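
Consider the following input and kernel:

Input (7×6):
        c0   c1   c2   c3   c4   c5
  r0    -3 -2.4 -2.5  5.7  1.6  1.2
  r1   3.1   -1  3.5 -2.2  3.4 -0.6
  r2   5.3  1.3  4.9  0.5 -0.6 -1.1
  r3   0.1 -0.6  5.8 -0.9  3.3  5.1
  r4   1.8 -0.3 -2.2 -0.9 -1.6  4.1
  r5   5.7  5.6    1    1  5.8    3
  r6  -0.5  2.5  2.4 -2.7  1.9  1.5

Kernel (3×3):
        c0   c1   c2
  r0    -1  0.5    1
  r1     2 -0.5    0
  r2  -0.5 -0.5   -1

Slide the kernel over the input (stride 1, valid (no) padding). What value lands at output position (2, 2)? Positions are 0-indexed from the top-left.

9.95

The receptive field on the input at this output position is [4.9 0.5 -0.6 / 5.8 -0.9 3.3 / -2.2 -0.9 -1.6]. Elementwise product with the kernel and sum: 4.9·-1 + 0.5·0.5 + -0.6·1 + 5.8·2 + -0.9·-0.5 + -2.2·-0.5 + -0.9·-0.5 + -1.6·-1.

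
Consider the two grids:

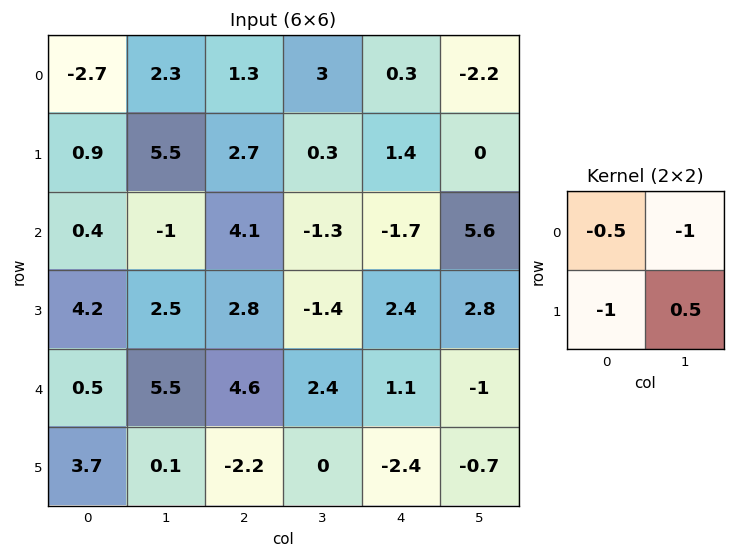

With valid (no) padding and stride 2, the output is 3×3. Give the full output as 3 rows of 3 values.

0.9 -6.2 0.65
-2.15 -4.25 -5.75
-9.4 -2.5 2.5

Output[0,0]: The receptive field on the input at this output position is [-2.7 2.3 / 0.9 5.5]. Elementwise product with the kernel and sum: -2.7·-0.5 + 2.3·-1 + 0.9·-1 + 5.5·0.5.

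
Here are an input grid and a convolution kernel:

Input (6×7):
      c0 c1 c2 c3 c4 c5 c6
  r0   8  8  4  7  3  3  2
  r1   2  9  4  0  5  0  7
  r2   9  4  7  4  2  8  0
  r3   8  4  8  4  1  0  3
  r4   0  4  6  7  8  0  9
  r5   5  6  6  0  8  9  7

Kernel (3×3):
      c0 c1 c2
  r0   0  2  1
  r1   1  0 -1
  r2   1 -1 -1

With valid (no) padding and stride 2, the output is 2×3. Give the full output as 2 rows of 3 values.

Output[0,0]: The receptive field on the input at this output position is [8 8 4 / 2 9 4 / 9 4 7]. Elementwise product with the kernel and sum: 8·2 + 4·1 + 2·1 + 4·-1 + 9·1 + 4·-1 + 7·-1.
Output[0,1]: The receptive field on the input at this output position is [4 7 3 / 4 0 5 / 7 4 2]. Elementwise product with the kernel and sum: 7·2 + 3·1 + 4·1 + 5·-1 + 7·1 + 4·-1 + 2·-1.

16 17 0
5 8 13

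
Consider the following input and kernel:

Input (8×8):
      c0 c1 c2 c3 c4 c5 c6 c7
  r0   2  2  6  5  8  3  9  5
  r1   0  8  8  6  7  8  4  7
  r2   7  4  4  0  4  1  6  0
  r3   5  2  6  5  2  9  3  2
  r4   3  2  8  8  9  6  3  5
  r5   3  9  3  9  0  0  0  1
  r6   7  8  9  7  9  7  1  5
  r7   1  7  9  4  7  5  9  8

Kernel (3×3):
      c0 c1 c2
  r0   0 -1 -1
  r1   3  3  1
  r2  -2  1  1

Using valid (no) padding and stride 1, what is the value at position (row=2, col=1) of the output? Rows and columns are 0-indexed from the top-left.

37

The receptive field on the input at this output position is [4 4 0 / 2 6 5 / 2 8 8]. Elementwise product with the kernel and sum: 4·-1 + 0·-1 + 2·3 + 6·3 + 5·1 + 2·-2 + 8·1 + 8·1.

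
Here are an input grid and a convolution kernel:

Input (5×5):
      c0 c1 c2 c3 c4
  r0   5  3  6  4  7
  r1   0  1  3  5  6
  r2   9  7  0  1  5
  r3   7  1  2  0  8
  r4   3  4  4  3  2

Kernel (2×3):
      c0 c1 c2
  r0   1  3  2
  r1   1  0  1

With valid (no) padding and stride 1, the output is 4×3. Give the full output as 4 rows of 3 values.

29 35 41
18 28 35
39 10 23
21 14 24

Output[0,0]: The receptive field on the input at this output position is [5 3 6 / 0 1 3]. Elementwise product with the kernel and sum: 5·1 + 3·3 + 6·2 + 0·1 + 3·1.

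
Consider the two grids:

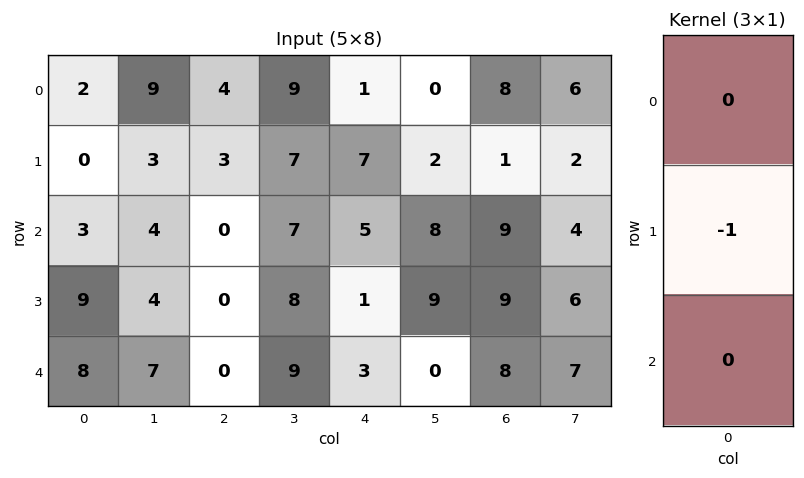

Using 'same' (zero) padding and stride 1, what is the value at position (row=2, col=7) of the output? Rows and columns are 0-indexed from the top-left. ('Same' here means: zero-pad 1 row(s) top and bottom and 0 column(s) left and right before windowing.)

The receptive field on the zero-padded input at this output position is [2 / 4 / 6]. Elementwise product with the kernel and sum: 4·-1.

-4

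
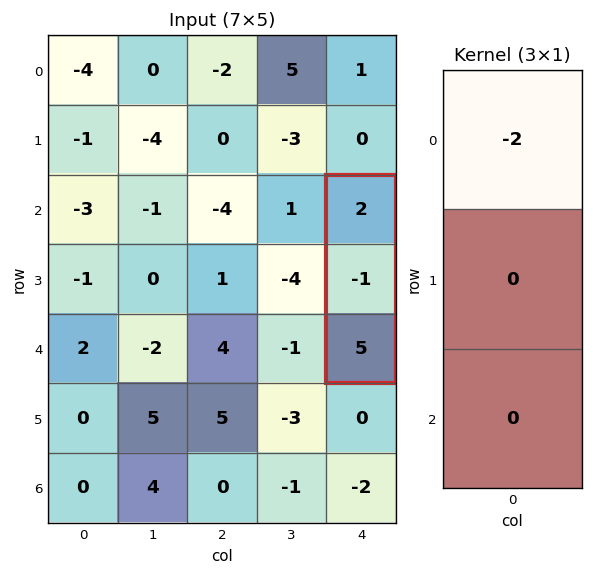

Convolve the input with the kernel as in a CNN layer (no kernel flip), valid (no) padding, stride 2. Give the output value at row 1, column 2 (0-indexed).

The receptive field on the input at this output position is [2 / -1 / 5]. Elementwise product with the kernel and sum: 2·-2.

-4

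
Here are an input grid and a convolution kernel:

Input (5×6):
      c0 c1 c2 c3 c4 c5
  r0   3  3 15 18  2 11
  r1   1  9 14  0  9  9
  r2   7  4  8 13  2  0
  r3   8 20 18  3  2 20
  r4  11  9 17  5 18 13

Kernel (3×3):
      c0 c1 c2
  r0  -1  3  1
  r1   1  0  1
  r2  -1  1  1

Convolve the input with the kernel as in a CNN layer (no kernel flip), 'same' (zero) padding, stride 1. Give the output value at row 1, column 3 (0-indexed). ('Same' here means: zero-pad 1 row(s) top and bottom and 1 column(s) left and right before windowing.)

71

The receptive field on the zero-padded input at this output position is [15 18 2 / 14 0 9 / 8 13 2]. Elementwise product with the kernel and sum: 15·-1 + 18·3 + 2·1 + 14·1 + 9·1 + 8·-1 + 13·1 + 2·1.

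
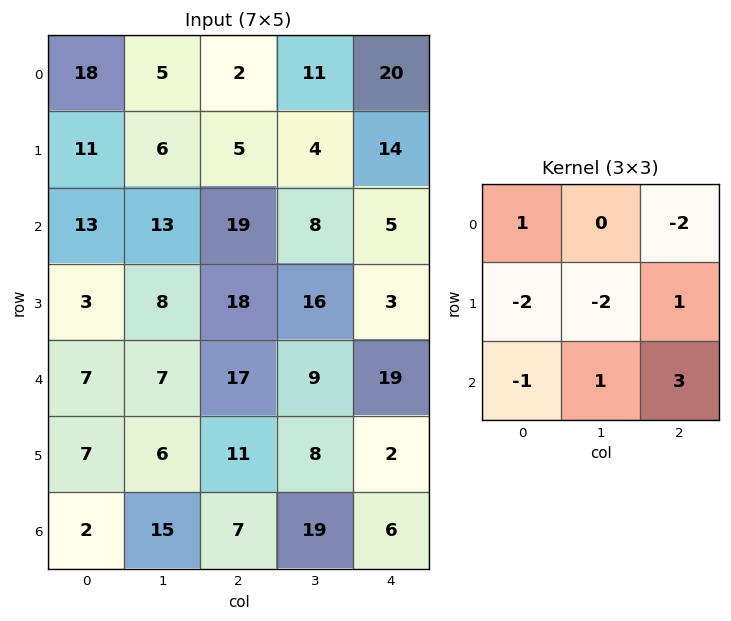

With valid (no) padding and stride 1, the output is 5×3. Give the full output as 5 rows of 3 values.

Output[0,0]: The receptive field on the input at this output position is [18 5 2 / 11 6 5 / 13 13 19]. Elementwise product with the kernel and sum: 18·1 + 2·-2 + 11·-2 + 6·-2 + 5·1 + 13·-1 + 13·1 + 19·3.
Output[0,1]: The receptive field on the input at this output position is [5 2 11 / 6 5 4 / 13 19 8]. Elementwise product with the kernel and sum: 5·1 + 11·-2 + 6·-2 + 5·-2 + 4·1 + 13·-1 + 19·1 + 8·3.

42 -5 -38
27 0 -65
22 -2 -7
-12 -34 -18
-8 12 -27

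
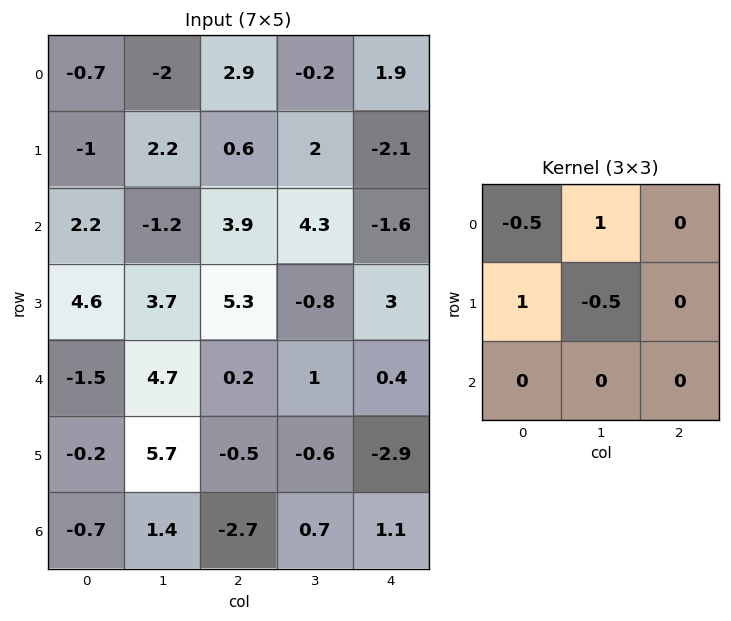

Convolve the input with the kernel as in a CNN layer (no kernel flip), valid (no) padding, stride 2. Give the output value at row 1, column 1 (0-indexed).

The receptive field on the input at this output position is [3.9 4.3 -1.6 / 5.3 -0.8 3 / 0.2 1 0.4]. Elementwise product with the kernel and sum: 3.9·-0.5 + 4.3·1 + 5.3·1 + -0.8·-0.5.

8.05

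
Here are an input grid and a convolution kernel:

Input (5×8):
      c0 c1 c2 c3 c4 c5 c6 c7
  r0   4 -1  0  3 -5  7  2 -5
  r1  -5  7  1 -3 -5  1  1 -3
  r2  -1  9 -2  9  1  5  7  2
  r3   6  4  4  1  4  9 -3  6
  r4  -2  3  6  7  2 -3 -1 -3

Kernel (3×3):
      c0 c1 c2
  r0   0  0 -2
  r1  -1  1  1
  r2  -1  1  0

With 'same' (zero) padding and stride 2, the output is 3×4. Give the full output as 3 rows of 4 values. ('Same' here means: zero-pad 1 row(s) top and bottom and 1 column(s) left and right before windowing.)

-2 -2 -3 -10
0 4 -2 -2
-7 8 -26 -13

Output[0,0]: The receptive field on the zero-padded input at this output position is [0 0 0 / 0 4 -1 / 0 -5 7]. Elementwise product with the kernel and sum: 0·-2 + 0·-1 + 4·1 + -1·1 + 0·-1 + -5·1.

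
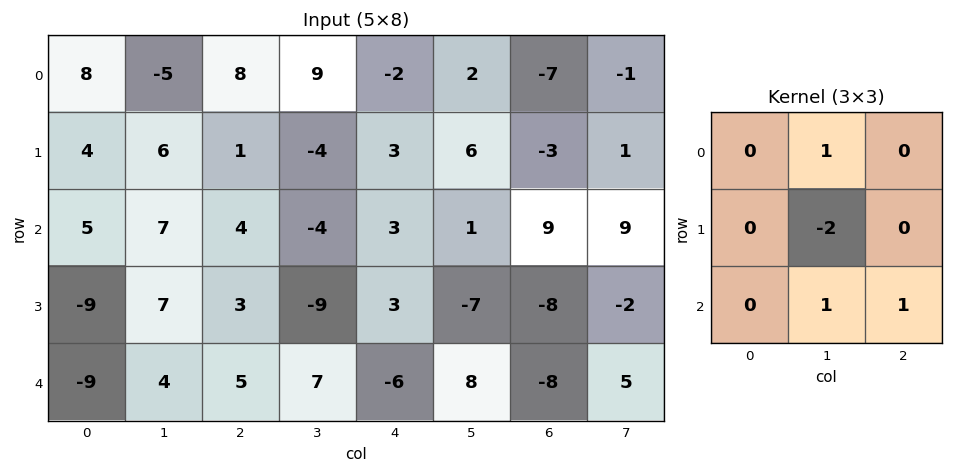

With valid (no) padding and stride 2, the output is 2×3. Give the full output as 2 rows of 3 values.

-6 16 0
2 15 15

Output[0,0]: The receptive field on the input at this output position is [8 -5 8 / 4 6 1 / 5 7 4]. Elementwise product with the kernel and sum: -5·1 + 6·-2 + 7·1 + 4·1.
Output[0,1]: The receptive field on the input at this output position is [8 9 -2 / 1 -4 3 / 4 -4 3]. Elementwise product with the kernel and sum: 9·1 + -4·-2 + -4·1 + 3·1.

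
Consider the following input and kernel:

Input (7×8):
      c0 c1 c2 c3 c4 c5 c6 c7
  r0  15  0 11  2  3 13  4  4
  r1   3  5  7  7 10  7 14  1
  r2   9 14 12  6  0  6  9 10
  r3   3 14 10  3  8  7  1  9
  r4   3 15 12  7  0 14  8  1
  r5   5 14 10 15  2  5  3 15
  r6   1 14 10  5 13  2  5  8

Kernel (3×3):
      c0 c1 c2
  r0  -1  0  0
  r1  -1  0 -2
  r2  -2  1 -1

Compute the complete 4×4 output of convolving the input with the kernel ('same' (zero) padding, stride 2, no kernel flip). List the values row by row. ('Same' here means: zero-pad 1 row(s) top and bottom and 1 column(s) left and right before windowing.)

Output[0,0]: The receptive field on the zero-padded input at this output position is [0 0 0 / 0 15 0 / 0 3 5]. Elementwise product with the kernel and sum: 0·-1 + 0·-1 + 0·-2 + 0·-2 + 3·1 + 5·-1.
Output[0,1]: The receptive field on the zero-padded input at this output position is [0 0 0 / 0 11 2 / 5 7 7]. Elementwise product with the kernel and sum: 0·-1 + 0·-1 + 2·-2 + 5·-2 + 7·1 + 7·-1.

-2 -14 -39 -22
-39 -52 -30 -55
-39 -76 -71 -45
-28 -38 -24 -23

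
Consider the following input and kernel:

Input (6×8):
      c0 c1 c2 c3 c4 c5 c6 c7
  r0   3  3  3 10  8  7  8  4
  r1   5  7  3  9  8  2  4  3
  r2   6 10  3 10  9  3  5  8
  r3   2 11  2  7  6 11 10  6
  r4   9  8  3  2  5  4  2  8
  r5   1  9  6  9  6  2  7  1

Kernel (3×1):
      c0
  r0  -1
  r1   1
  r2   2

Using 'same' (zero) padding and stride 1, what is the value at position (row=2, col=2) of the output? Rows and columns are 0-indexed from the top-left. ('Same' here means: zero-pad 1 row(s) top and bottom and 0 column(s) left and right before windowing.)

4

The receptive field on the zero-padded input at this output position is [3 / 3 / 2]. Elementwise product with the kernel and sum: 3·-1 + 3·1 + 2·2.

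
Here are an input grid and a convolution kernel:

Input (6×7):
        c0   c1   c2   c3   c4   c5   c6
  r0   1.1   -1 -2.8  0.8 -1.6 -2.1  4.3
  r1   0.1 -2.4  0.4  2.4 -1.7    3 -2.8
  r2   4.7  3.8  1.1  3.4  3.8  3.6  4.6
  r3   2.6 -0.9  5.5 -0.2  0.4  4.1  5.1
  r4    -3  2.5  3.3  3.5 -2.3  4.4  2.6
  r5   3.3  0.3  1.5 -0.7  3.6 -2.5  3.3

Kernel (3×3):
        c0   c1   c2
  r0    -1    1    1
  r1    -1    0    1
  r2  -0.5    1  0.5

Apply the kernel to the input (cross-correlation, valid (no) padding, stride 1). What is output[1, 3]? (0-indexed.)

The receptive field on the input at this output position is [2.4 -1.7 3 / 3.4 3.8 3.6 / -0.2 0.4 4.1]. Elementwise product with the kernel and sum: 2.4·-1 + -1.7·1 + 3·1 + 3.4·-1 + 3.6·1 + -0.2·-0.5 + 0.4·1 + 4.1·0.5.

1.65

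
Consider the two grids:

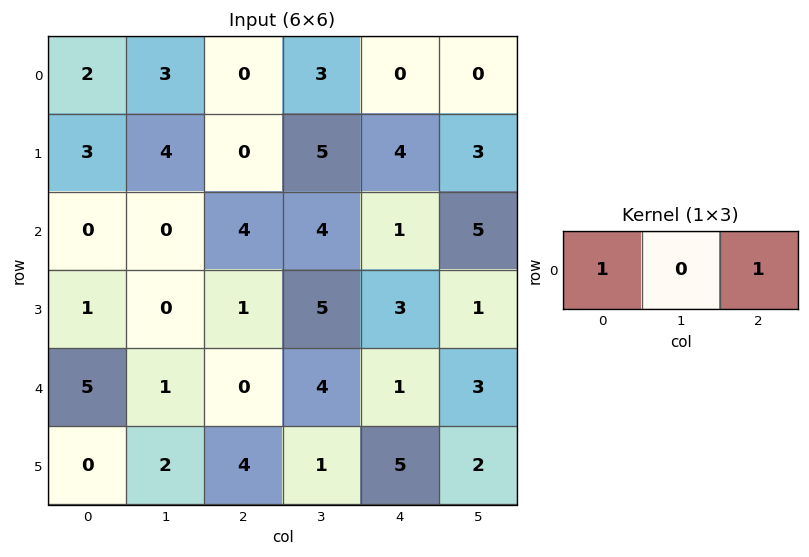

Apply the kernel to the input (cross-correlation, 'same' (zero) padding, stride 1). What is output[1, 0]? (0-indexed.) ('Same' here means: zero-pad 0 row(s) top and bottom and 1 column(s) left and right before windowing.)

The receptive field on the zero-padded input at this output position is [0 3 4]. Elementwise product with the kernel and sum: 0·1 + 4·1.

4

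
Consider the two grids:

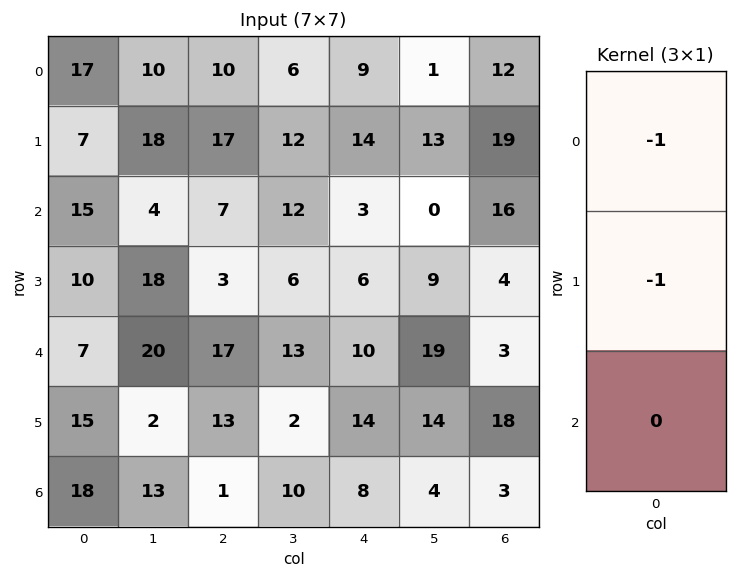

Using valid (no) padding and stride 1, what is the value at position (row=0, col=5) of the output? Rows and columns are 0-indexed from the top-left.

-14

The receptive field on the input at this output position is [1 / 13 / 0]. Elementwise product with the kernel and sum: 1·-1 + 13·-1.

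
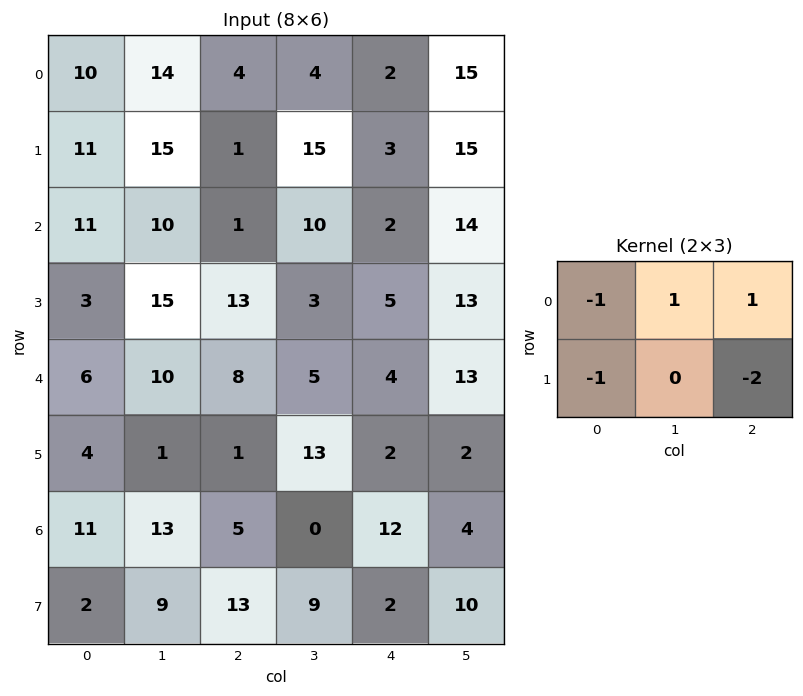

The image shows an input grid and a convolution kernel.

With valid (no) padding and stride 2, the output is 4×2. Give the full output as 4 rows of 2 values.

Output[0,0]: The receptive field on the input at this output position is [10 14 4 / 11 15 1]. Elementwise product with the kernel and sum: 10·-1 + 14·1 + 4·1 + 11·-1 + 1·-2.
Output[0,1]: The receptive field on the input at this output position is [4 4 2 / 1 15 3]. Elementwise product with the kernel and sum: 4·-1 + 4·1 + 2·1 + 1·-1 + 3·-2.

-5 -5
-29 -12
6 -4
-21 -10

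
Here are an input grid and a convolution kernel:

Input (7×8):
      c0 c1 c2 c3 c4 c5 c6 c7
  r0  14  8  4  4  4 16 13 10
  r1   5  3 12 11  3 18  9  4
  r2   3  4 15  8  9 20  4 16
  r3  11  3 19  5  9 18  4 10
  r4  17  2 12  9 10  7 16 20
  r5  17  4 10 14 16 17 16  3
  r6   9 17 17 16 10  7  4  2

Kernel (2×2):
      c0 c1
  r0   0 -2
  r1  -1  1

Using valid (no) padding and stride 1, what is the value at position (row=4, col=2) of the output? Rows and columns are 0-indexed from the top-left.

The receptive field on the input at this output position is [12 9 / 10 14]. Elementwise product with the kernel and sum: 9·-2 + 10·-1 + 14·1.

-14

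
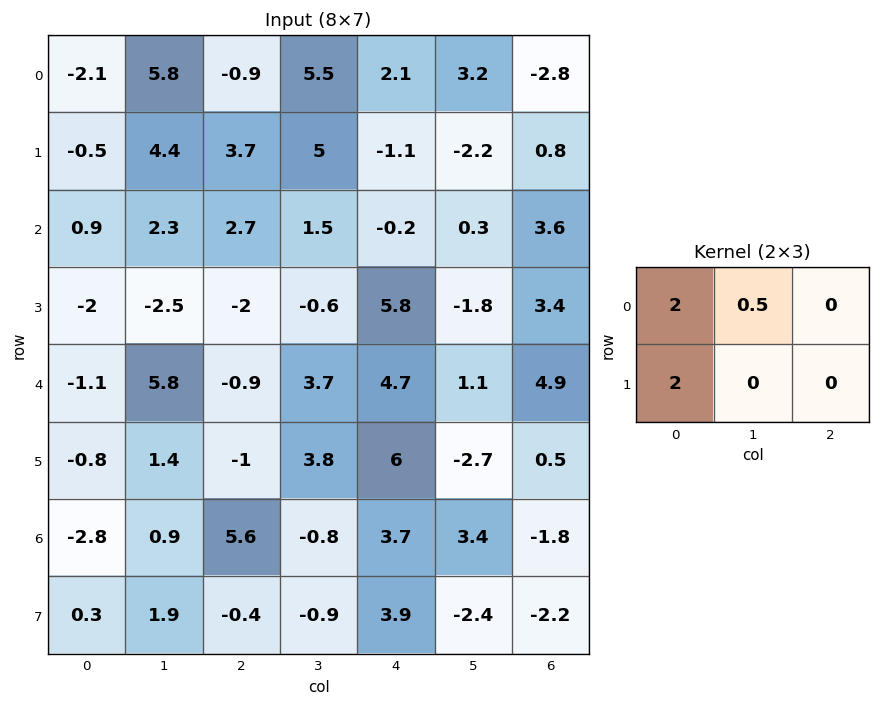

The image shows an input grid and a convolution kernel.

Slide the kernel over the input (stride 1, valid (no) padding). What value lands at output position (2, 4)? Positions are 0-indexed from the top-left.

11.35

The receptive field on the input at this output position is [-0.2 0.3 3.6 / 5.8 -1.8 3.4]. Elementwise product with the kernel and sum: -0.2·2 + 0.3·0.5 + 5.8·2.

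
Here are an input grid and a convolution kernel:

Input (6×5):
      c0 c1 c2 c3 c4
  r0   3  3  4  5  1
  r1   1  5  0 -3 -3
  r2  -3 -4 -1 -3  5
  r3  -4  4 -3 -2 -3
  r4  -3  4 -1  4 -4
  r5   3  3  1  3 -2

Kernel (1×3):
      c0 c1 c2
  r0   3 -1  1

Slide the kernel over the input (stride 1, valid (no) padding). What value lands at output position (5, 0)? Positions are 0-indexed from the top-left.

The receptive field on the input at this output position is [3 3 1]. Elementwise product with the kernel and sum: 3·3 + 3·-1 + 1·1.

7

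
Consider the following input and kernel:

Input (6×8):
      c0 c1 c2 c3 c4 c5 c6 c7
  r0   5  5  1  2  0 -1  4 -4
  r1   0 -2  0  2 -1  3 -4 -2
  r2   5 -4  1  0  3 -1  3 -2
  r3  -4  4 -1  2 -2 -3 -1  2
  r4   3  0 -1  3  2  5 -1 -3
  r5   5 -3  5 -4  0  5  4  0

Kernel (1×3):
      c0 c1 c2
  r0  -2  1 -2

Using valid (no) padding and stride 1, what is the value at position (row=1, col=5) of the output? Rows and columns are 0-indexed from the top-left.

The receptive field on the input at this output position is [3 -4 -2]. Elementwise product with the kernel and sum: 3·-2 + -4·1 + -2·-2.

-6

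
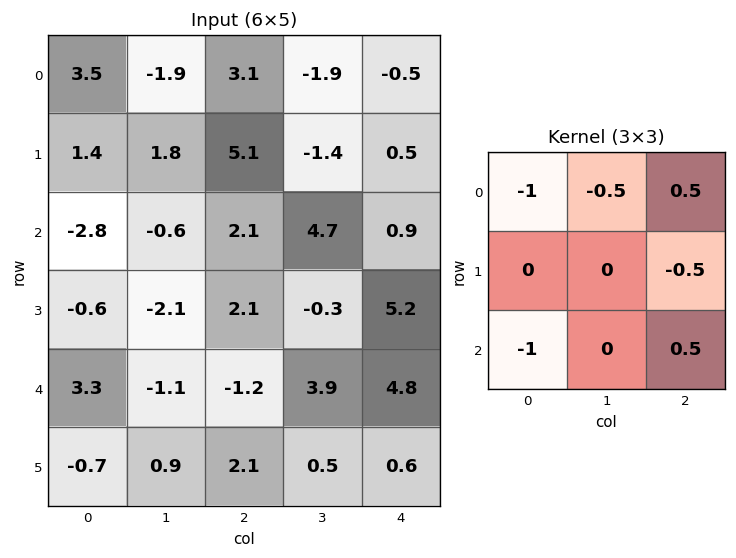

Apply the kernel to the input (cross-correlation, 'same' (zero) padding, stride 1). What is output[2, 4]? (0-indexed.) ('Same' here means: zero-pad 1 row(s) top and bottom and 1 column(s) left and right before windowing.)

The receptive field on the zero-padded input at this output position is [-1.4 0.5 0 / 4.7 0.9 0 / -0.3 5.2 0]. Elementwise product with the kernel and sum: -1.4·-1 + 0.5·-0.5 + 0·0.5 + 0·-0.5 + -0.3·-1 + 0·0.5.

1.45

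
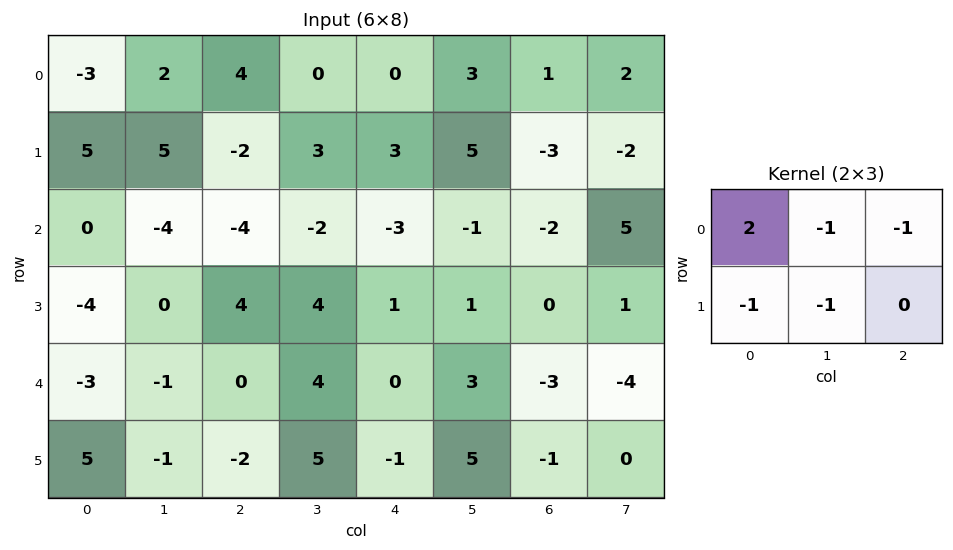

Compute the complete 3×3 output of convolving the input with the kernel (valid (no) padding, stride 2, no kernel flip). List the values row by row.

-22 7 -12
12 -11 -5
-9 -7 -4

Output[0,0]: The receptive field on the input at this output position is [-3 2 4 / 5 5 -2]. Elementwise product with the kernel and sum: -3·2 + 2·-1 + 4·-1 + 5·-1 + 5·-1.
Output[0,1]: The receptive field on the input at this output position is [4 0 0 / -2 3 3]. Elementwise product with the kernel and sum: 4·2 + 0·-1 + 0·-1 + -2·-1 + 3·-1.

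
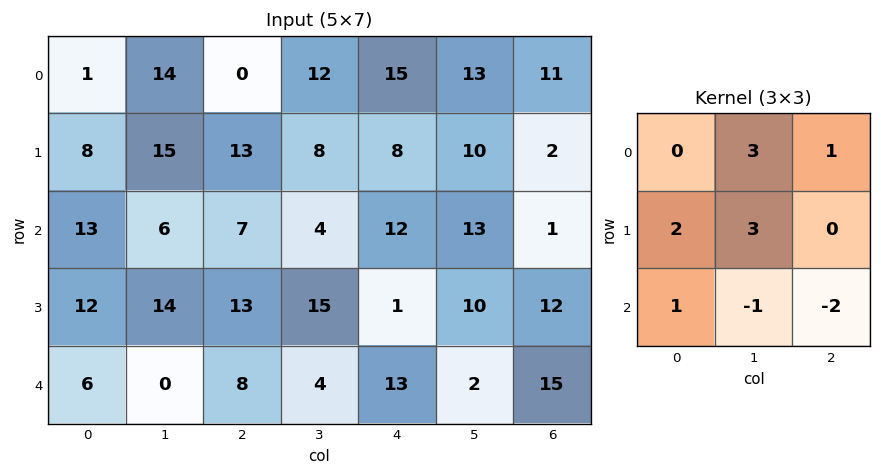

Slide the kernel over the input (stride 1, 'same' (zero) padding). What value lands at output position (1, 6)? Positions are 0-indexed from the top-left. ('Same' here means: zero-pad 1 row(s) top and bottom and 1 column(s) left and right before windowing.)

71

The receptive field on the zero-padded input at this output position is [13 11 0 / 10 2 0 / 13 1 0]. Elementwise product with the kernel and sum: 11·3 + 0·1 + 10·2 + 2·3 + 13·1 + 1·-1 + 0·-2.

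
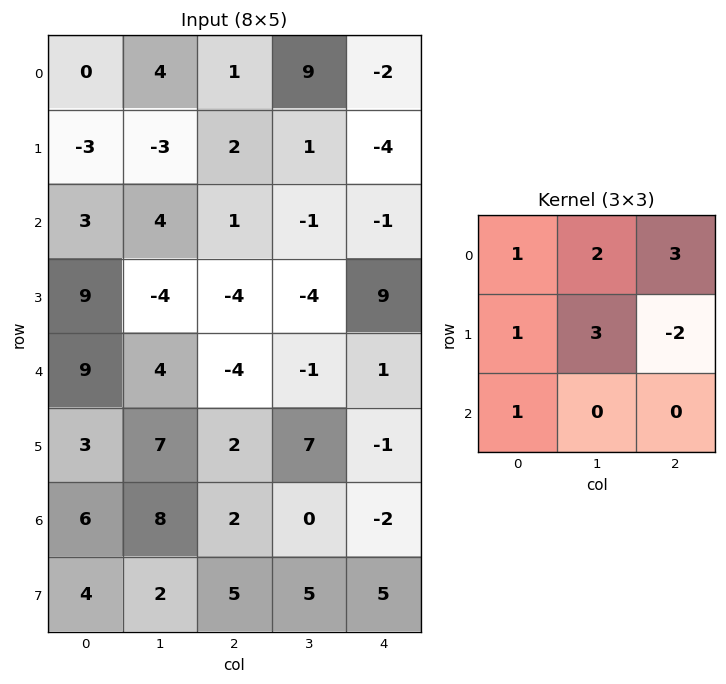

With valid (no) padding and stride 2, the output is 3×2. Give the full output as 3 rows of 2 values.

-2 27
28 -42
31 24

Output[0,0]: The receptive field on the input at this output position is [0 4 1 / -3 -3 2 / 3 4 1]. Elementwise product with the kernel and sum: 0·1 + 4·2 + 1·3 + -3·1 + -3·3 + 2·-2 + 3·1.
Output[0,1]: The receptive field on the input at this output position is [1 9 -2 / 2 1 -4 / 1 -1 -1]. Elementwise product with the kernel and sum: 1·1 + 9·2 + -2·3 + 2·1 + 1·3 + -4·-2 + 1·1.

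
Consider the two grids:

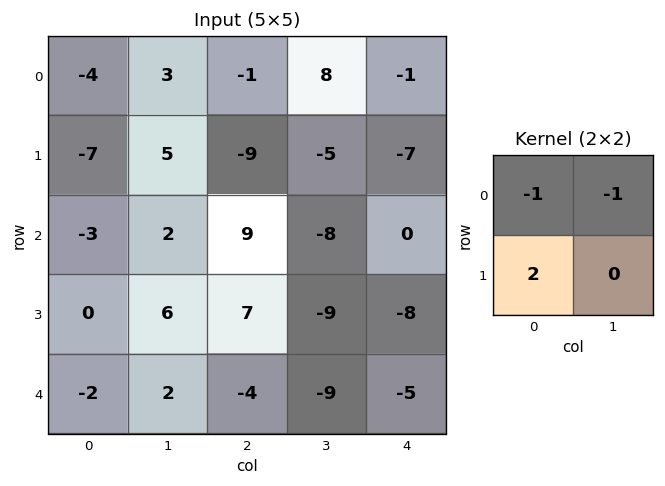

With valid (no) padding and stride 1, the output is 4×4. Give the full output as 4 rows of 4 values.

-13 8 -25 -17
-4 8 32 -4
1 1 13 -10
-10 -9 -6 -1

Output[0,0]: The receptive field on the input at this output position is [-4 3 / -7 5]. Elementwise product with the kernel and sum: -4·-1 + 3·-1 + -7·2.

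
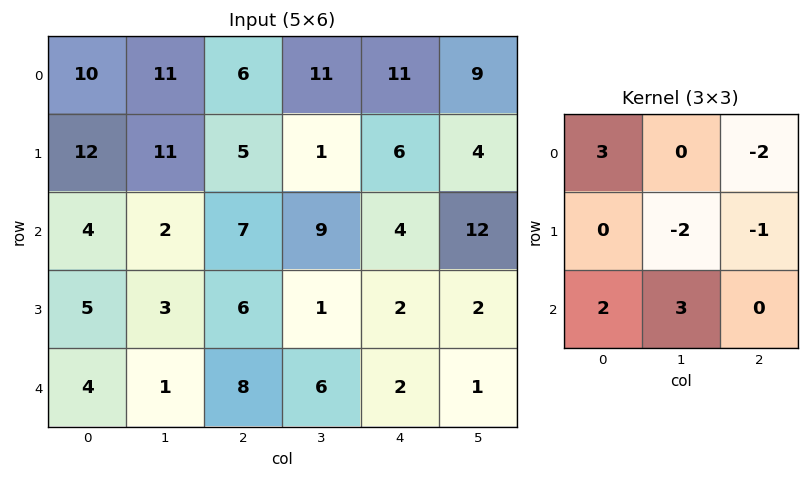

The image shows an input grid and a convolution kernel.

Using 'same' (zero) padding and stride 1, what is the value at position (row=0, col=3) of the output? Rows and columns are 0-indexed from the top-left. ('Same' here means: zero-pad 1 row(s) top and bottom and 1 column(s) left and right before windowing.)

The receptive field on the zero-padded input at this output position is [0 0 0 / 6 11 11 / 5 1 6]. Elementwise product with the kernel and sum: 0·3 + 0·-2 + 11·-2 + 11·-1 + 5·2 + 1·3.

-20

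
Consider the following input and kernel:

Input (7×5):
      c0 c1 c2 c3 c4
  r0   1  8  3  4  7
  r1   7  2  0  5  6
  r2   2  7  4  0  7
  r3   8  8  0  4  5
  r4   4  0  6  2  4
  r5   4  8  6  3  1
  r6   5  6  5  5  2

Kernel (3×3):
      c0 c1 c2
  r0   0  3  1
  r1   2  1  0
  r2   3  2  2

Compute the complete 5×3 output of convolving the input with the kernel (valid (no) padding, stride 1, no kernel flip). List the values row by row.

71 46 50
57 55 47
73 44 41
72 52 57
59 80 54

Output[0,0]: The receptive field on the input at this output position is [1 8 3 / 7 2 0 / 2 7 4]. Elementwise product with the kernel and sum: 8·3 + 3·1 + 7·2 + 2·1 + 2·3 + 7·2 + 4·2.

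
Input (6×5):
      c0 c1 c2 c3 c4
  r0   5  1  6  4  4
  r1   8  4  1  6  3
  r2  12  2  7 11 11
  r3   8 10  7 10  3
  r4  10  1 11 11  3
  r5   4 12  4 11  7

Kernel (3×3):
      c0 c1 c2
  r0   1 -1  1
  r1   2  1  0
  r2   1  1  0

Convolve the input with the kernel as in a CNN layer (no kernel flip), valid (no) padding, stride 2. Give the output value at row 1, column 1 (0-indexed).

53

The receptive field on the input at this output position is [7 11 11 / 7 10 3 / 11 11 3]. Elementwise product with the kernel and sum: 7·1 + 11·-1 + 11·1 + 7·2 + 10·1 + 11·1 + 11·1.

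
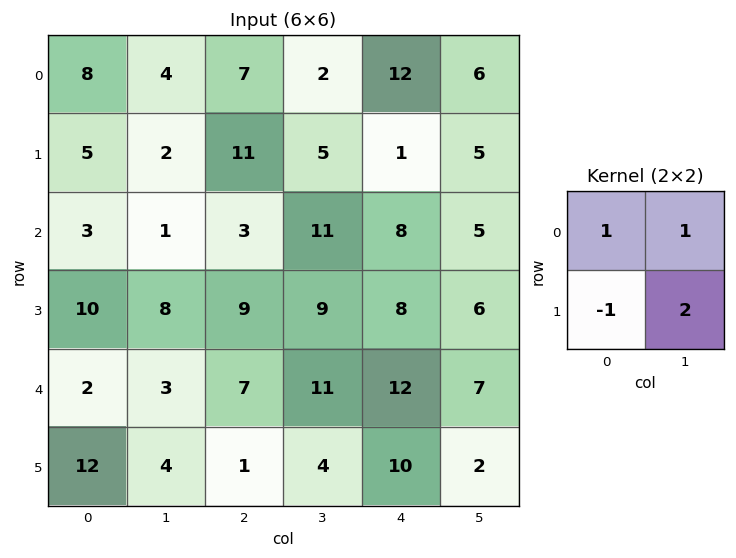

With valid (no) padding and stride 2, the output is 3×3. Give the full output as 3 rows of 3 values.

Output[0,0]: The receptive field on the input at this output position is [8 4 / 5 2]. Elementwise product with the kernel and sum: 8·1 + 4·1 + 5·-1 + 2·2.

11 8 27
10 23 17
1 25 13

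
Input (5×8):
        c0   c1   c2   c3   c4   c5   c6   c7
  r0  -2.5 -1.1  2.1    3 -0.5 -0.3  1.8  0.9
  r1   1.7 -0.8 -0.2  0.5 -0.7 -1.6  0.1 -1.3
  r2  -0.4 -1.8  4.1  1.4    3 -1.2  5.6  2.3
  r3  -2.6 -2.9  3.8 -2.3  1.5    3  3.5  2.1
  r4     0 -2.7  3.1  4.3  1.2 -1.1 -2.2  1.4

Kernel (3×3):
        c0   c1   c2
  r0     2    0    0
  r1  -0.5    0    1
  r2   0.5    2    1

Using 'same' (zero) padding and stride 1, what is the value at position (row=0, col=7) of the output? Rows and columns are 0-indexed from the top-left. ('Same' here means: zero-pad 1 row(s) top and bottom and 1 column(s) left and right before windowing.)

The receptive field on the zero-padded input at this output position is [0 0 0 / 1.8 0.9 0 / 0.1 -1.3 0]. Elementwise product with the kernel and sum: 0·2 + 1.8·-0.5 + 0·1 + 0.1·0.5 + -1.3·2 + 0·1.

-3.45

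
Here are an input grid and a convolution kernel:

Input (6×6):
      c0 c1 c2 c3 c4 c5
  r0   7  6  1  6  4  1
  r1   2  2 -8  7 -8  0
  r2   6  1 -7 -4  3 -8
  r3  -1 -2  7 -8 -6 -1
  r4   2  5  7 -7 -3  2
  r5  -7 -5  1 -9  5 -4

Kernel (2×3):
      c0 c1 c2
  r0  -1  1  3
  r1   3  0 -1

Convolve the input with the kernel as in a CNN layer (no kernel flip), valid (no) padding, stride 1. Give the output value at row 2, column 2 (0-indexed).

39

The receptive field on the input at this output position is [-7 -4 3 / 7 -8 -6]. Elementwise product with the kernel and sum: -7·-1 + -4·1 + 3·3 + 7·3 + -6·-1.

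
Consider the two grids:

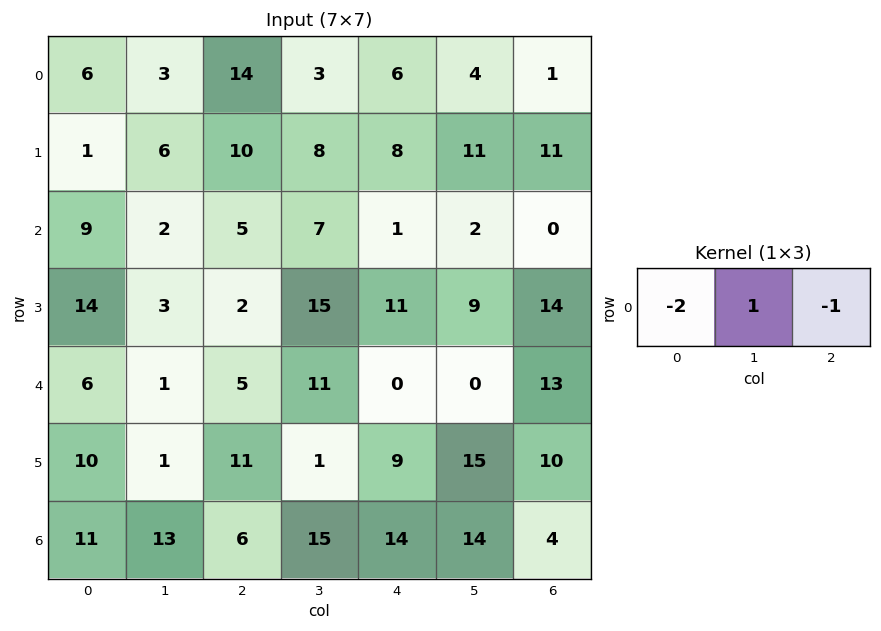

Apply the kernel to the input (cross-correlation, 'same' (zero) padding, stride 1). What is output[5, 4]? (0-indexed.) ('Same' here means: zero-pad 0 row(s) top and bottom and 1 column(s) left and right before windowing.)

-8

The receptive field on the zero-padded input at this output position is [1 9 15]. Elementwise product with the kernel and sum: 1·-2 + 9·1 + 15·-1.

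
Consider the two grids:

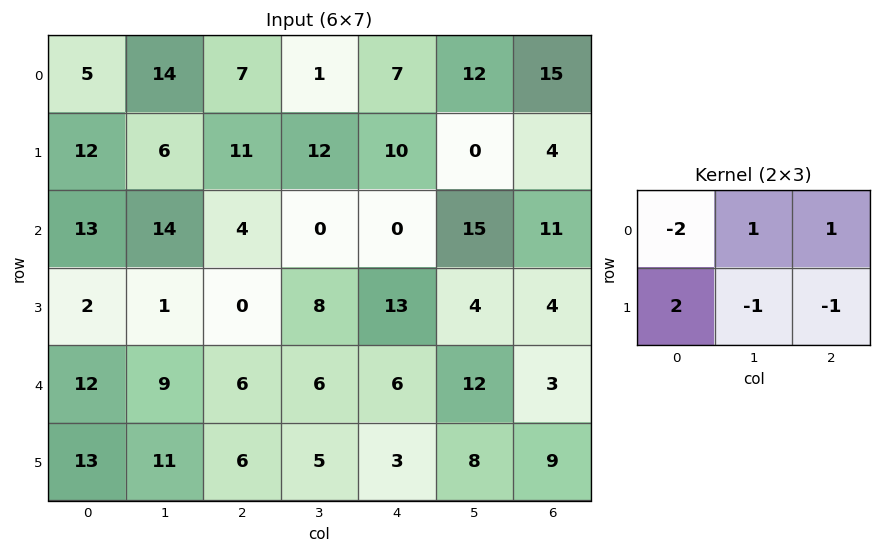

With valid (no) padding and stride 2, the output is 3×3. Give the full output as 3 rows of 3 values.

18 -6 29
-5 -29 44
0 4 -8

Output[0,0]: The receptive field on the input at this output position is [5 14 7 / 12 6 11]. Elementwise product with the kernel and sum: 5·-2 + 14·1 + 7·1 + 12·2 + 6·-1 + 11·-1.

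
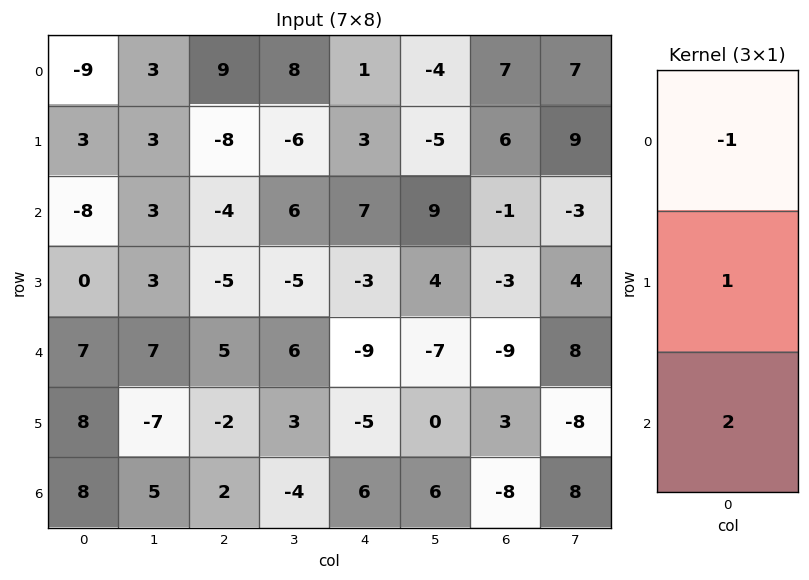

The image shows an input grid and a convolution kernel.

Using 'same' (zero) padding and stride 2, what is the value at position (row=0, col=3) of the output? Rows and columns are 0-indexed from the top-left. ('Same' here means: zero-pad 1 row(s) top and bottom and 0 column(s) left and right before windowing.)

19

The receptive field on the zero-padded input at this output position is [0 / 7 / 6]. Elementwise product with the kernel and sum: 0·-1 + 7·1 + 6·2.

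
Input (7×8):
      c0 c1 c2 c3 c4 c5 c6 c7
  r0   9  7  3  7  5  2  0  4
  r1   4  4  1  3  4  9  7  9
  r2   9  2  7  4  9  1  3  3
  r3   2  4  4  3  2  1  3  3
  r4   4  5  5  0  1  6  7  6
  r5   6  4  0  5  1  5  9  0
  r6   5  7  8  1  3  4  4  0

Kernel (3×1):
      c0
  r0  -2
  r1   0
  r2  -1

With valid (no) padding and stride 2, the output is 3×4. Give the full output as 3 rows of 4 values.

-27 -13 -19 -3
-22 -19 -19 -13
-13 -18 -5 -18

Output[0,0]: The receptive field on the input at this output position is [9 / 4 / 9]. Elementwise product with the kernel and sum: 9·-2 + 9·-1.
Output[0,1]: The receptive field on the input at this output position is [3 / 1 / 7]. Elementwise product with the kernel and sum: 3·-2 + 7·-1.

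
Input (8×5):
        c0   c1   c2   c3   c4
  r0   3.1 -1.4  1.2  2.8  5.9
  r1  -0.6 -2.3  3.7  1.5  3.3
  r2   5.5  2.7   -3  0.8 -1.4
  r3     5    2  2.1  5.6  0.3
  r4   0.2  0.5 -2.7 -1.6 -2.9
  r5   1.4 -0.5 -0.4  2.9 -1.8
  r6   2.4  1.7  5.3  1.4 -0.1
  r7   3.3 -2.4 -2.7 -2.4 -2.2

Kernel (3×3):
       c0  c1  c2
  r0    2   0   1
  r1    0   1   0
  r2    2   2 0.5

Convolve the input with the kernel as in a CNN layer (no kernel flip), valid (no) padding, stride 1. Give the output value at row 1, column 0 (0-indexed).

20.25

The receptive field on the input at this output position is [-0.6 -2.3 3.7 / 5.5 2.7 -3 / 5 2 2.1]. Elementwise product with the kernel and sum: -0.6·2 + 3.7·1 + 2.7·1 + 5·2 + 2·2 + 2.1·0.5.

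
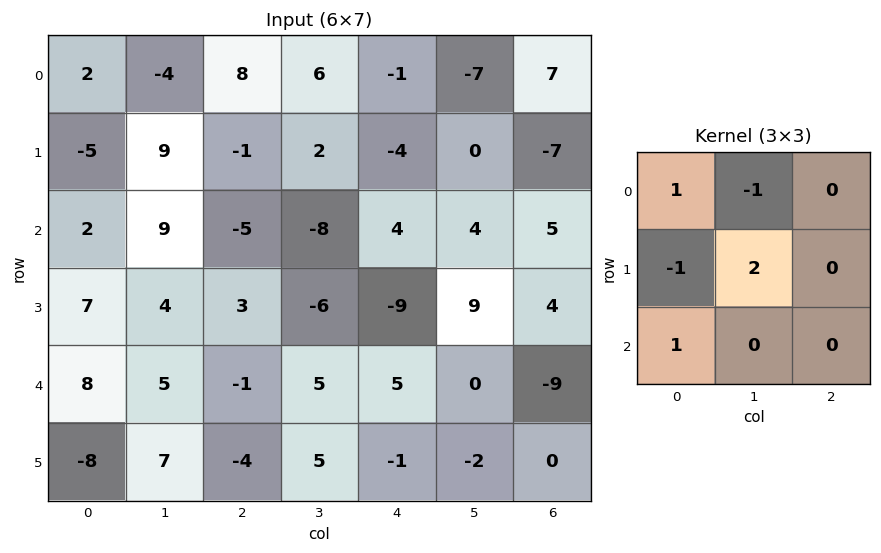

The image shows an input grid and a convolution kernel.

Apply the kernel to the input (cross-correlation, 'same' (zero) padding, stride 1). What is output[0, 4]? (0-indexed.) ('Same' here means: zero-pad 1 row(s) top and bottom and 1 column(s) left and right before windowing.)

-6

The receptive field on the zero-padded input at this output position is [0 0 0 / 6 -1 -7 / 2 -4 0]. Elementwise product with the kernel and sum: 0·1 + 0·-1 + 6·-1 + -1·2 + 2·1.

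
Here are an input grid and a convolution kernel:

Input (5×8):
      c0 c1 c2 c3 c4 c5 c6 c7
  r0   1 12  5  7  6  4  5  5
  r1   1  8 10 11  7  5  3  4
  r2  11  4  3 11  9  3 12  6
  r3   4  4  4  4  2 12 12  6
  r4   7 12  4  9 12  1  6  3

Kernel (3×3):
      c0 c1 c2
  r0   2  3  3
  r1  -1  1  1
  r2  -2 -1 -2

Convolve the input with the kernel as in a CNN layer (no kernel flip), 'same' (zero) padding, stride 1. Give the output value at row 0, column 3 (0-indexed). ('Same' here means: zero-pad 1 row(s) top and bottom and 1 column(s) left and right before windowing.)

The receptive field on the zero-padded input at this output position is [0 0 0 / 5 7 6 / 10 11 7]. Elementwise product with the kernel and sum: 0·2 + 0·3 + 0·3 + 5·-1 + 7·1 + 6·1 + 10·-2 + 11·-1 + 7·-2.

-37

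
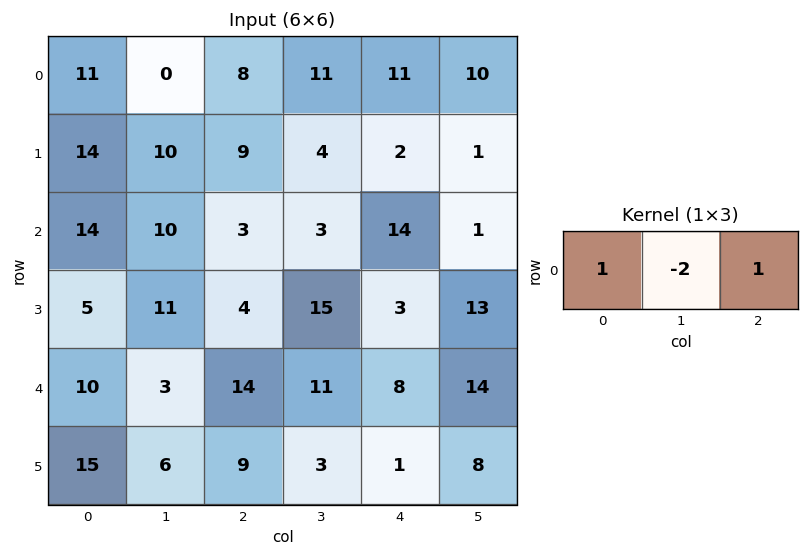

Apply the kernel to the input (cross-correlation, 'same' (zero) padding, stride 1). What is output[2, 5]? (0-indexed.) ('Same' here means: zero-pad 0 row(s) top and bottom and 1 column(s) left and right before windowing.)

The receptive field on the zero-padded input at this output position is [14 1 0]. Elementwise product with the kernel and sum: 14·1 + 1·-2 + 0·1.

12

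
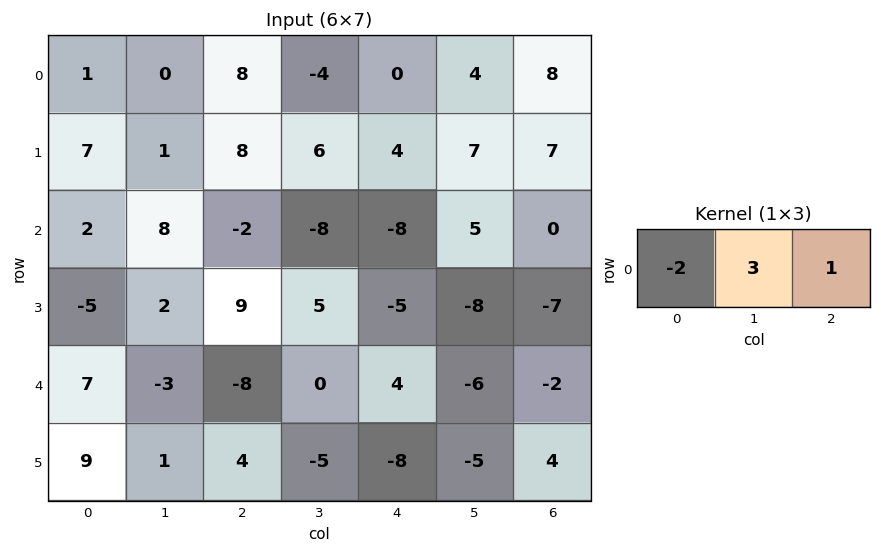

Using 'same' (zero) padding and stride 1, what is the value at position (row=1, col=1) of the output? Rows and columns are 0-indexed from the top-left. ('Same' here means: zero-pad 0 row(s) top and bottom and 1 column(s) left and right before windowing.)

-3

The receptive field on the zero-padded input at this output position is [7 1 8]. Elementwise product with the kernel and sum: 7·-2 + 1·3 + 8·1.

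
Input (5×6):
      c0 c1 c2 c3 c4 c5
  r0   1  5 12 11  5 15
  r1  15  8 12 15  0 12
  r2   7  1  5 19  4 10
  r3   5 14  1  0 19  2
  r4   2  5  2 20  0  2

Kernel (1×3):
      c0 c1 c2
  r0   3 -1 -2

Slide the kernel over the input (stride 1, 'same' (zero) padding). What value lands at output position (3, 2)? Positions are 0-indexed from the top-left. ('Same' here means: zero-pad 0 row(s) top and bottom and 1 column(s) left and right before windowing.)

The receptive field on the zero-padded input at this output position is [14 1 0]. Elementwise product with the kernel and sum: 14·3 + 1·-1 + 0·-2.

41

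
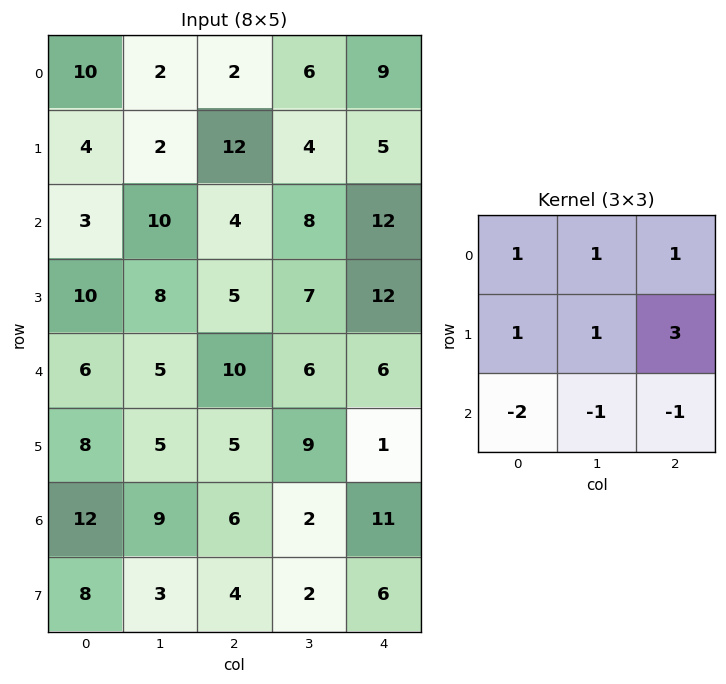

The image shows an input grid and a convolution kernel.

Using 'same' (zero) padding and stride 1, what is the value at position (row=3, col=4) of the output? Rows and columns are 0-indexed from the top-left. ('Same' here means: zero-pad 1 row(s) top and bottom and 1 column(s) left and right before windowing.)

The receptive field on the zero-padded input at this output position is [8 12 0 / 7 12 0 / 6 6 0]. Elementwise product with the kernel and sum: 8·1 + 12·1 + 0·1 + 7·1 + 12·1 + 0·3 + 6·-2 + 6·-1 + 0·-1.

21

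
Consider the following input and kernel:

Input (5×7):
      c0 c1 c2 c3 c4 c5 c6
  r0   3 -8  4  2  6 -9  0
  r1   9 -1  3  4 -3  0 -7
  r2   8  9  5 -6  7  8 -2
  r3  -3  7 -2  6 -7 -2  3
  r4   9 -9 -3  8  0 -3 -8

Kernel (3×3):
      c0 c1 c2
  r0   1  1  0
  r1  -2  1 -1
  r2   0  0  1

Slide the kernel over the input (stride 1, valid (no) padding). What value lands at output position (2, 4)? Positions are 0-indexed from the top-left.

The receptive field on the input at this output position is [7 8 -2 / -7 -2 3 / 0 -3 -8]. Elementwise product with the kernel and sum: 7·1 + 8·1 + -7·-2 + -2·1 + 3·-1 + -8·1.

16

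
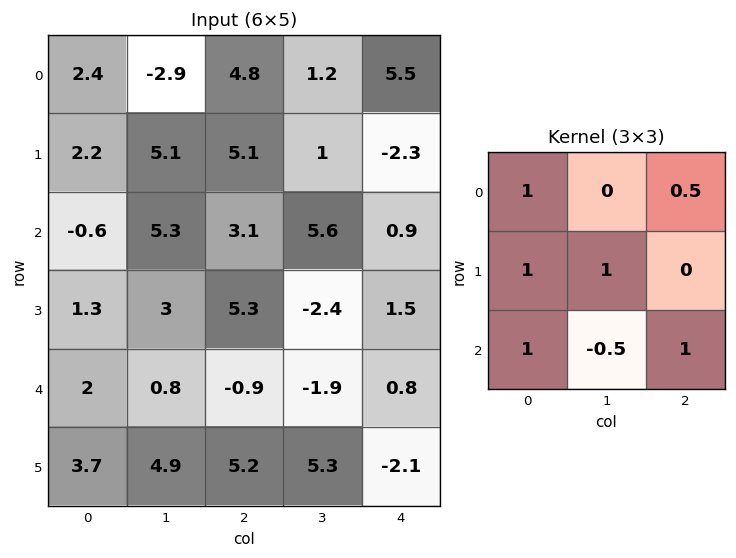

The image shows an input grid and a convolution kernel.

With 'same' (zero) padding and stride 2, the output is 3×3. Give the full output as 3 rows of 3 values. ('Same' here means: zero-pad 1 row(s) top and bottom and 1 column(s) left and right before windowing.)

6.4 5.45 8.85
4.3 11.95 4.35
6.55 9.3 2.85

Output[0,0]: The receptive field on the zero-padded input at this output position is [0 0 0 / 0 2.4 -2.9 / 0 2.2 5.1]. Elementwise product with the kernel and sum: 0·1 + 0·0.5 + 0·1 + 2.4·1 + 0·1 + 2.2·-0.5 + 5.1·1.
Output[0,1]: The receptive field on the zero-padded input at this output position is [0 0 0 / -2.9 4.8 1.2 / 5.1 5.1 1]. Elementwise product with the kernel and sum: 0·1 + 0·0.5 + -2.9·1 + 4.8·1 + 5.1·1 + 5.1·-0.5 + 1·1.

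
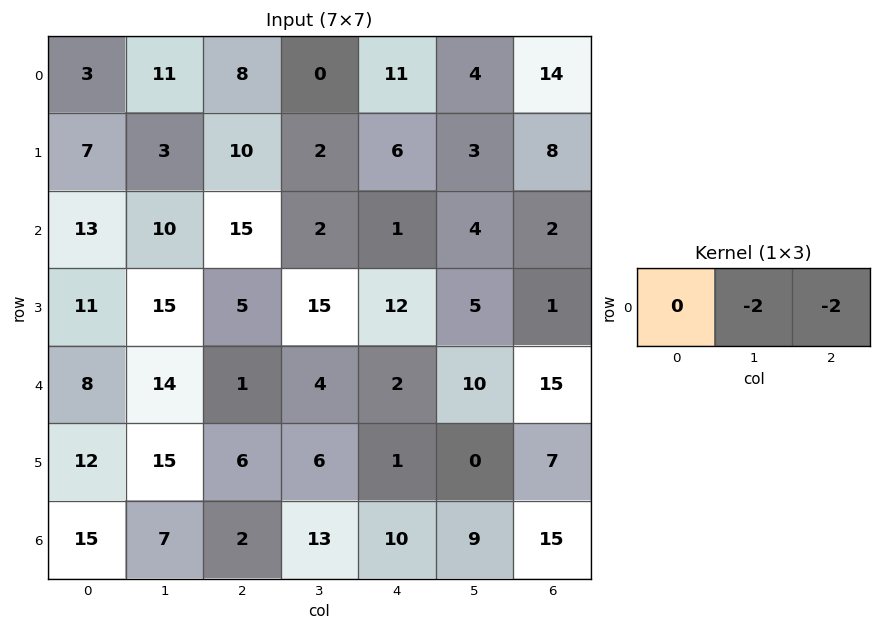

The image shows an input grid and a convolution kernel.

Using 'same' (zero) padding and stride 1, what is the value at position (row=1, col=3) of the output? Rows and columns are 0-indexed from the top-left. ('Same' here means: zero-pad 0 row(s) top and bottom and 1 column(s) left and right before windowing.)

-16

The receptive field on the zero-padded input at this output position is [10 2 6]. Elementwise product with the kernel and sum: 2·-2 + 6·-2.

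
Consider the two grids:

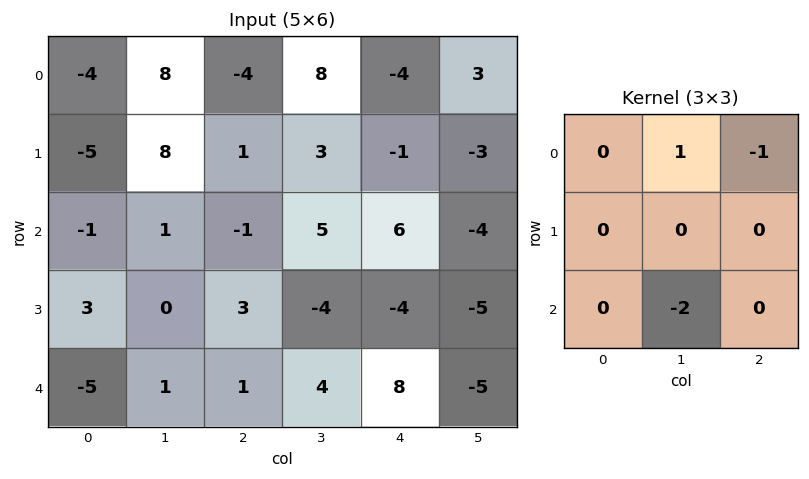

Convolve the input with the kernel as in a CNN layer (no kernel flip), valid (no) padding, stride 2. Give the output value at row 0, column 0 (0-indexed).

The receptive field on the input at this output position is [-4 8 -4 / -5 8 1 / -1 1 -1]. Elementwise product with the kernel and sum: 8·1 + -4·-1 + 1·-2.

10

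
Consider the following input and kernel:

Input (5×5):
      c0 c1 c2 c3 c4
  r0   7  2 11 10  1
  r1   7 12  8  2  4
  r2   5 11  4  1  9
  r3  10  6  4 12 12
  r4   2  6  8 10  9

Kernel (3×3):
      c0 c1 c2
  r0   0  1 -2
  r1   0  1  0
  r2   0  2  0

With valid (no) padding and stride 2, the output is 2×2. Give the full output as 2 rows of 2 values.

14 12
21 15

Output[0,0]: The receptive field on the input at this output position is [7 2 11 / 7 12 8 / 5 11 4]. Elementwise product with the kernel and sum: 2·1 + 11·-2 + 12·1 + 11·2.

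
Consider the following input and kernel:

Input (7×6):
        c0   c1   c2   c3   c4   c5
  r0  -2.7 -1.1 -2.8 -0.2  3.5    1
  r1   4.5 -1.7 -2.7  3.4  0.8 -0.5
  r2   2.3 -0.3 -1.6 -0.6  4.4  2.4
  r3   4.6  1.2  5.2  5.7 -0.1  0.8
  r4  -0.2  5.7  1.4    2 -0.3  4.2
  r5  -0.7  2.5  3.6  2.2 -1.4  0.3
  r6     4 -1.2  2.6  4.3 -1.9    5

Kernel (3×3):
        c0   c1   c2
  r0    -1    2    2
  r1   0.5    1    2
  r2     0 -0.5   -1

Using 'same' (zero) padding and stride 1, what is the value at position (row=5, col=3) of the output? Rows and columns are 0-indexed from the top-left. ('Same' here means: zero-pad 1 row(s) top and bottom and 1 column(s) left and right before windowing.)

The receptive field on the zero-padded input at this output position is [1.4 2 -0.3 / 3.6 2.2 -1.4 / 2.6 4.3 -1.9]. Elementwise product with the kernel and sum: 1.4·-1 + 2·2 + -0.3·2 + 3.6·0.5 + 2.2·1 + -1.4·2 + 4.3·-0.5 + -1.9·-1.

2.95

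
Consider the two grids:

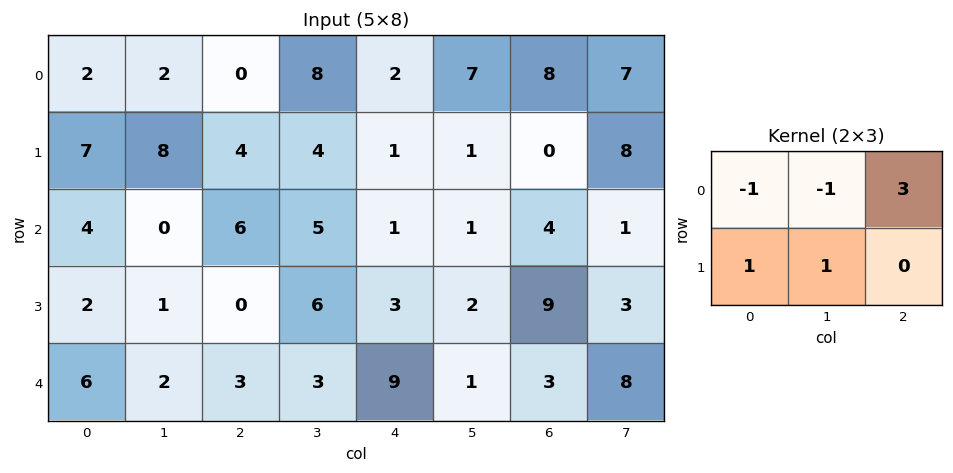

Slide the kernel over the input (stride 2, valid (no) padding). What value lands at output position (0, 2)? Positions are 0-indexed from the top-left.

The receptive field on the input at this output position is [2 7 8 / 1 1 0]. Elementwise product with the kernel and sum: 2·-1 + 7·-1 + 8·3 + 1·1 + 1·1.

17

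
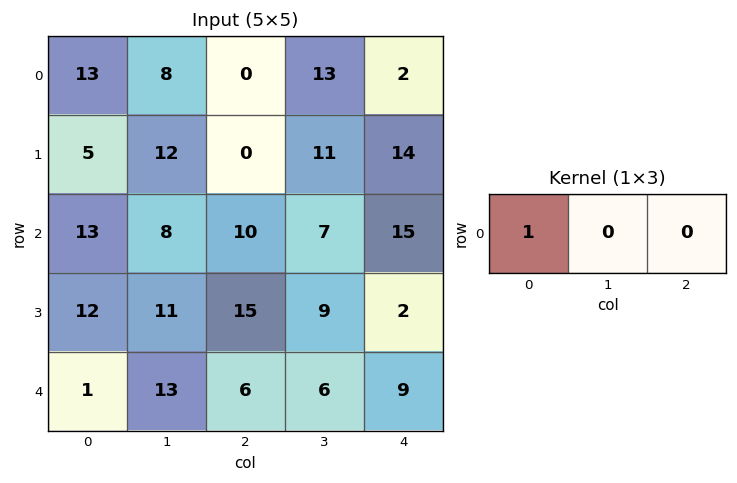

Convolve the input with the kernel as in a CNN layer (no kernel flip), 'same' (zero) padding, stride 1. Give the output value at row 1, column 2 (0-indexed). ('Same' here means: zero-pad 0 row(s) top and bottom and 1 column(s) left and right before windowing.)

12

The receptive field on the zero-padded input at this output position is [12 0 11]. Elementwise product with the kernel and sum: 12·1.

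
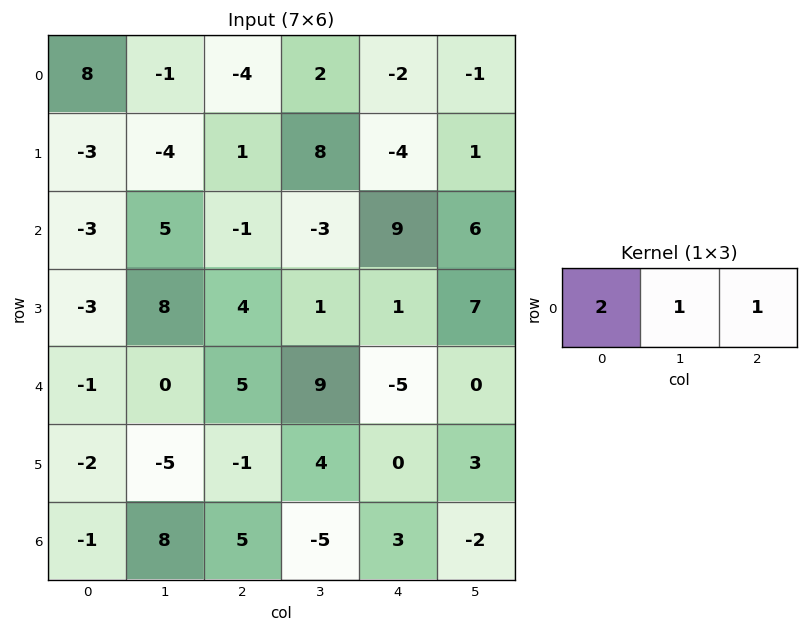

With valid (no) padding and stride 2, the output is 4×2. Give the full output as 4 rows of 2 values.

Output[0,0]: The receptive field on the input at this output position is [8 -1 -4]. Elementwise product with the kernel and sum: 8·2 + -1·1 + -4·1.
Output[0,1]: The receptive field on the input at this output position is [-4 2 -2]. Elementwise product with the kernel and sum: -4·2 + 2·1 + -2·1.

11 -8
-2 4
3 14
11 8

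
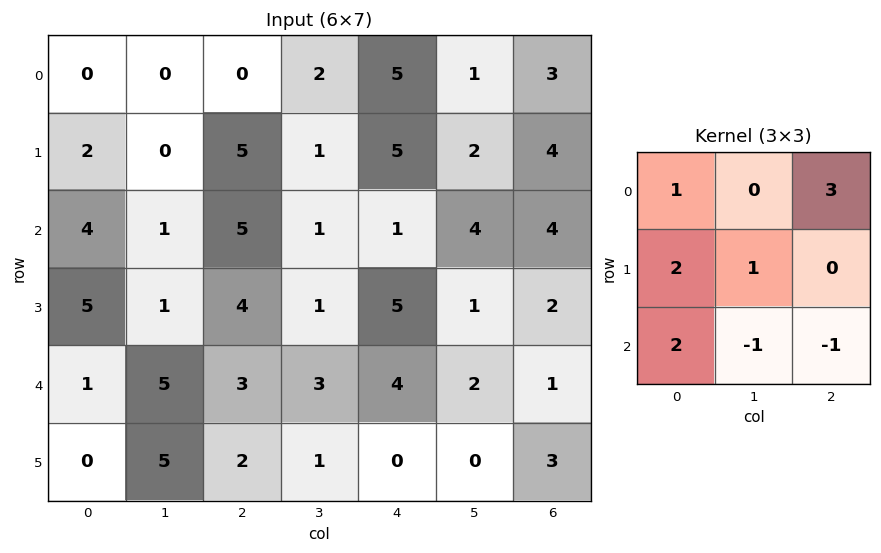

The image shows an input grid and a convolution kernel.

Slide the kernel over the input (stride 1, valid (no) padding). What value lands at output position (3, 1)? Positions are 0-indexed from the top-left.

24

The receptive field on the input at this output position is [1 4 1 / 5 3 3 / 5 2 1]. Elementwise product with the kernel and sum: 1·1 + 1·3 + 5·2 + 3·1 + 5·2 + 2·-1 + 1·-1.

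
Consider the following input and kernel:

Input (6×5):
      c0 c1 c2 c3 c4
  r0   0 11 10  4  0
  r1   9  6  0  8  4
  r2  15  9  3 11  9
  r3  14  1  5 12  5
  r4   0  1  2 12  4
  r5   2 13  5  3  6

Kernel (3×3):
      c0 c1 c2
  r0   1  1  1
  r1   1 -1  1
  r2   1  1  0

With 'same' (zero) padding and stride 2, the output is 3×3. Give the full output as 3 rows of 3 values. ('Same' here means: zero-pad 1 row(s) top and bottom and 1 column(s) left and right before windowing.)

20 11 16
23 37 31
18 47 34

Output[0,0]: The receptive field on the zero-padded input at this output position is [0 0 0 / 0 0 11 / 0 9 6]. Elementwise product with the kernel and sum: 0·1 + 0·1 + 0·1 + 0·1 + 0·-1 + 11·1 + 0·1 + 9·1.
Output[0,1]: The receptive field on the zero-padded input at this output position is [0 0 0 / 11 10 4 / 6 0 8]. Elementwise product with the kernel and sum: 0·1 + 0·1 + 0·1 + 11·1 + 10·-1 + 4·1 + 6·1 + 0·1.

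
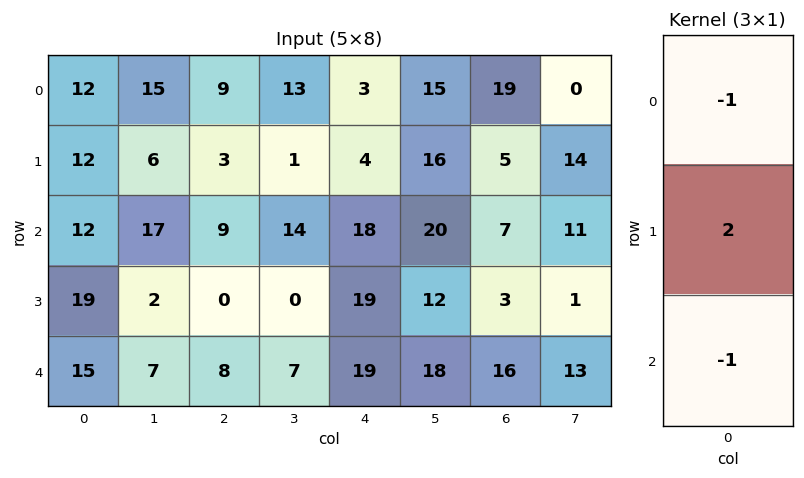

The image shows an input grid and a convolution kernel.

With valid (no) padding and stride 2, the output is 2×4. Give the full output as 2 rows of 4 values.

0 -12 -13 -16
11 -17 1 -17

Output[0,0]: The receptive field on the input at this output position is [12 / 12 / 12]. Elementwise product with the kernel and sum: 12·-1 + 12·2 + 12·-1.
Output[0,1]: The receptive field on the input at this output position is [9 / 3 / 9]. Elementwise product with the kernel and sum: 9·-1 + 3·2 + 9·-1.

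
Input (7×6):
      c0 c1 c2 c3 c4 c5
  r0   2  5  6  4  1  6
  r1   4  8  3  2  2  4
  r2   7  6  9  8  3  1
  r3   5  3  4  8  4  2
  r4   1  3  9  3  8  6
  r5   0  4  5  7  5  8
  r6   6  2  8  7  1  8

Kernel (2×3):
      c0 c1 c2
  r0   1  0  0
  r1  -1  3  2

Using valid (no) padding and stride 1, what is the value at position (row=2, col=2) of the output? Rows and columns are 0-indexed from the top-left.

37

The receptive field on the input at this output position is [9 8 3 / 4 8 4]. Elementwise product with the kernel and sum: 9·1 + 4·-1 + 8·3 + 4·2.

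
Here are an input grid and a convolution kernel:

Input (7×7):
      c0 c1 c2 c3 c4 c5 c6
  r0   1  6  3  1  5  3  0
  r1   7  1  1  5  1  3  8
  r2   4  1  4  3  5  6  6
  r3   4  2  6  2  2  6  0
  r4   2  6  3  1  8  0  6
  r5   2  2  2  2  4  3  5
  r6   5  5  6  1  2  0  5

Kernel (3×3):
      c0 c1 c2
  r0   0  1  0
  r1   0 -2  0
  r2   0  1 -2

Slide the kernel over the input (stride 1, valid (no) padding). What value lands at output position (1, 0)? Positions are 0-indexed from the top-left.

-11

The receptive field on the input at this output position is [7 1 1 / 4 1 4 / 4 2 6]. Elementwise product with the kernel and sum: 1·1 + 1·-2 + 2·1 + 6·-2.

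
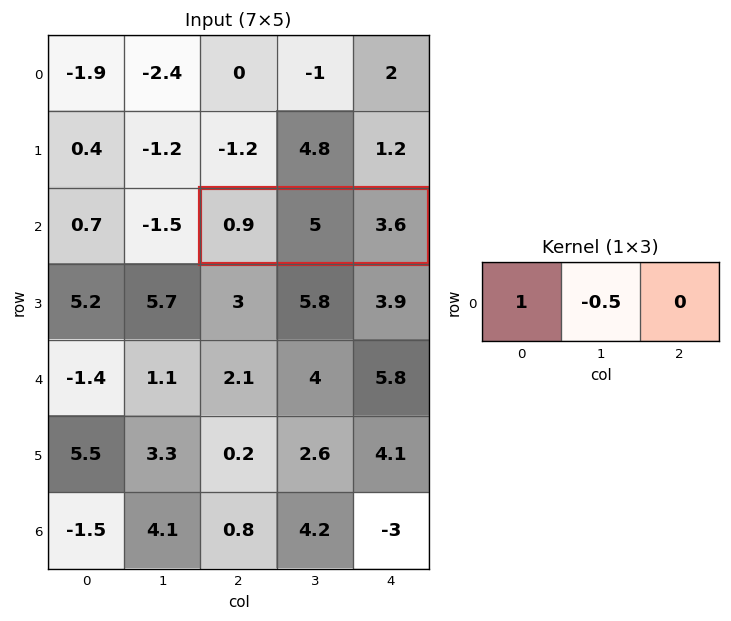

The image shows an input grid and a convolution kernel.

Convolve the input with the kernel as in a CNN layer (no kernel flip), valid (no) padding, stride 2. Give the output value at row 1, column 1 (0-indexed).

-1.6

The receptive field on the input at this output position is [0.9 5 3.6]. Elementwise product with the kernel and sum: 0.9·1 + 5·-0.5.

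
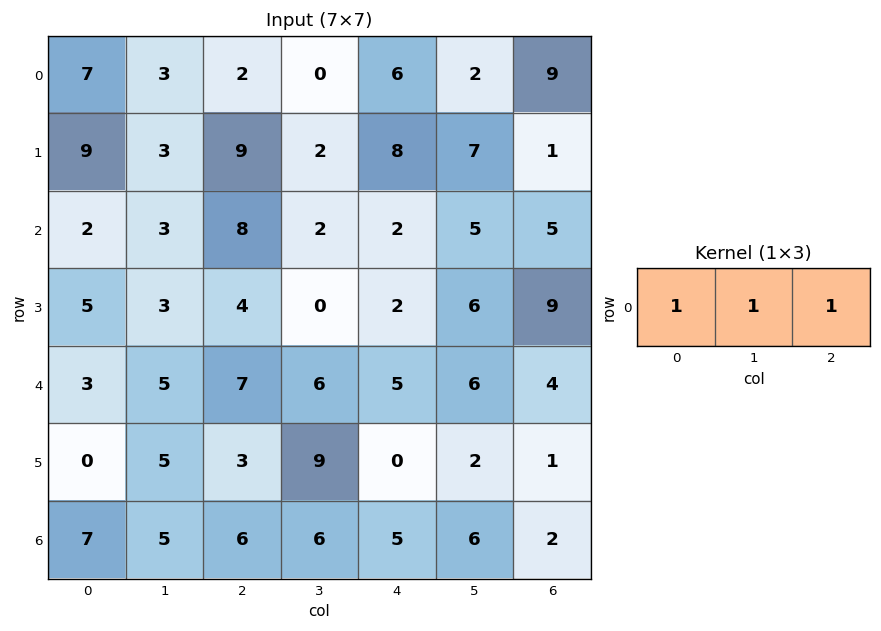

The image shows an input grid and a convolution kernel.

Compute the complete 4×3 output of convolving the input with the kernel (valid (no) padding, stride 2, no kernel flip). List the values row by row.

Output[0,0]: The receptive field on the input at this output position is [7 3 2]. Elementwise product with the kernel and sum: 7·1 + 3·1 + 2·1.
Output[0,1]: The receptive field on the input at this output position is [2 0 6]. Elementwise product with the kernel and sum: 2·1 + 0·1 + 6·1.

12 8 17
13 12 12
15 18 15
18 17 13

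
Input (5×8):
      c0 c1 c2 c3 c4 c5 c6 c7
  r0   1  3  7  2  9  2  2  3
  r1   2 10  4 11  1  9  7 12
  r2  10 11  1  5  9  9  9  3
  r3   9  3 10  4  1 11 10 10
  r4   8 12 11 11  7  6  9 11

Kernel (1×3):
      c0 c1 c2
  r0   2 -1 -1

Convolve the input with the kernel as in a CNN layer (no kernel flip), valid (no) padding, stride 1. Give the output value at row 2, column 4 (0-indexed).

The receptive field on the input at this output position is [9 9 9]. Elementwise product with the kernel and sum: 9·2 + 9·-1 + 9·-1.

0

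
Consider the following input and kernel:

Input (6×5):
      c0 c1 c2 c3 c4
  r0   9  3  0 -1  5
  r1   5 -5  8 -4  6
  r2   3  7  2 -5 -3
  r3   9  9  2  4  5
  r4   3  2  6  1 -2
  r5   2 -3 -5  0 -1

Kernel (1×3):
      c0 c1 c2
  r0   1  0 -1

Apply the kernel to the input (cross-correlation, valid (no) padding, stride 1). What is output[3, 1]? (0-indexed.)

5

The receptive field on the input at this output position is [9 2 4]. Elementwise product with the kernel and sum: 9·1 + 4·-1.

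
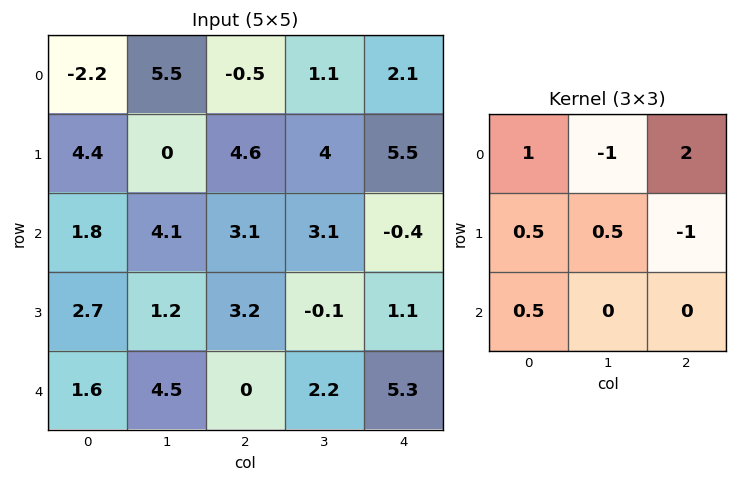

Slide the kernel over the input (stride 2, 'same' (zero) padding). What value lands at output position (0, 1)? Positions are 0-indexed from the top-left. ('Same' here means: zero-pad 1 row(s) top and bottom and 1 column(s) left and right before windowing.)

The receptive field on the zero-padded input at this output position is [0 0 0 / 5.5 -0.5 1.1 / 0 4.6 4]. Elementwise product with the kernel and sum: 0·1 + 0·-1 + 0·2 + 5.5·0.5 + -0.5·0.5 + 1.1·-1 + 0·0.5.

1.4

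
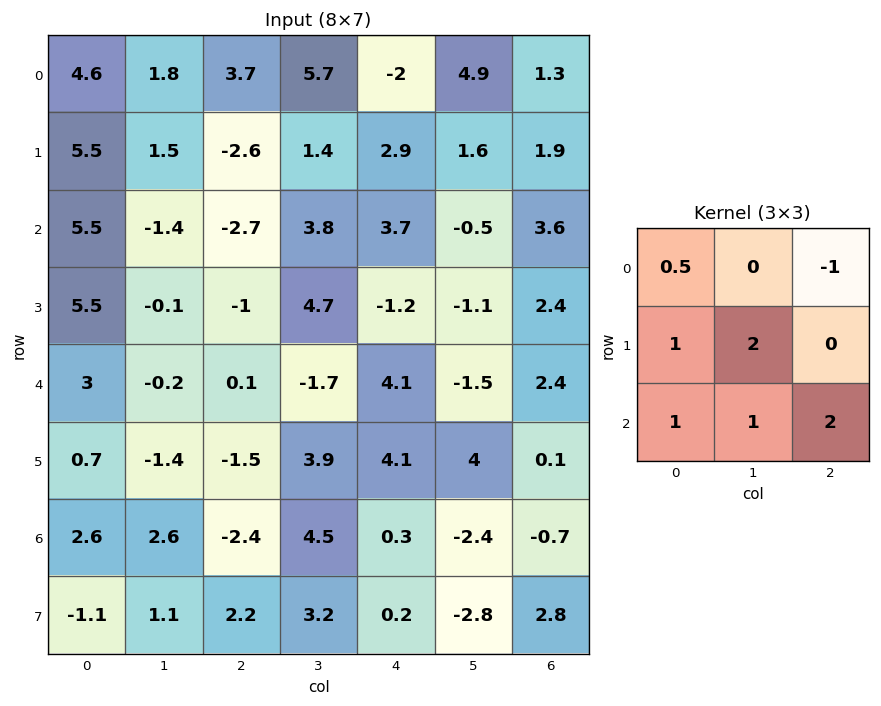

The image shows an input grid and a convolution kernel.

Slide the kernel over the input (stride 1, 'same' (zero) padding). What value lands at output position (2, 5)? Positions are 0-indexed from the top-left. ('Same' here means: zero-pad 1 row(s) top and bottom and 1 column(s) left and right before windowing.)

The receptive field on the zero-padded input at this output position is [2.9 1.6 1.9 / 3.7 -0.5 3.6 / -1.2 -1.1 2.4]. Elementwise product with the kernel and sum: 2.9·0.5 + 1.9·-1 + 3.7·1 + -0.5·2 + -1.2·1 + -1.1·1 + 2.4·2.

4.75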